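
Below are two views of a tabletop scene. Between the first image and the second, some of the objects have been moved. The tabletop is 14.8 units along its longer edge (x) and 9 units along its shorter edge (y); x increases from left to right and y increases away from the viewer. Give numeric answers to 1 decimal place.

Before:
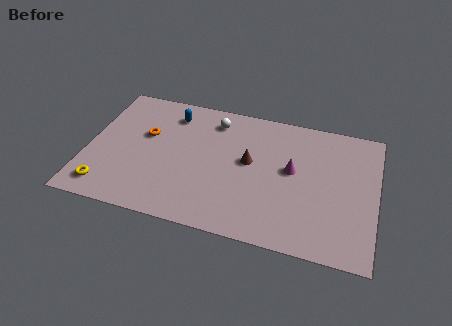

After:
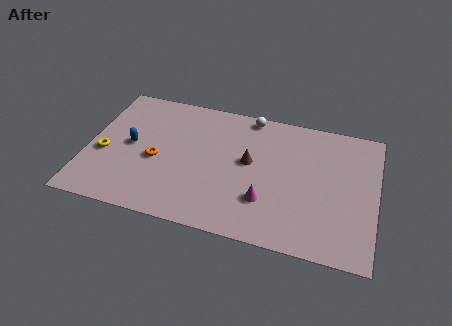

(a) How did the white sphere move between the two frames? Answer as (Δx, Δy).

(1.8, 0.8)

The white sphere was at about (6.3, 7.4) and moved to about (8.1, 8.2).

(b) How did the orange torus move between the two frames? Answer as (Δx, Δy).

(0.7, -1.6)

The orange torus started near (2.9, 5.5) and ended near (3.6, 3.9).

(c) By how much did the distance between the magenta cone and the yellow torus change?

-1.5

The distance was about 10.0 in the first image and 8.5 in the second, so they moved 1.5 units closer together.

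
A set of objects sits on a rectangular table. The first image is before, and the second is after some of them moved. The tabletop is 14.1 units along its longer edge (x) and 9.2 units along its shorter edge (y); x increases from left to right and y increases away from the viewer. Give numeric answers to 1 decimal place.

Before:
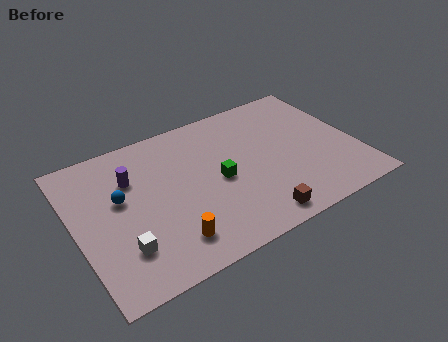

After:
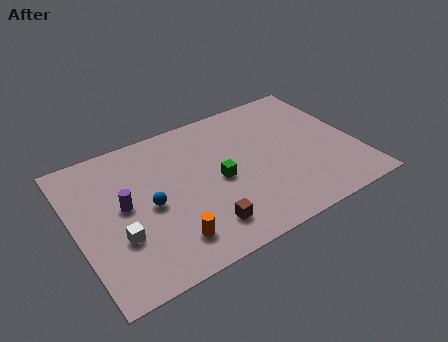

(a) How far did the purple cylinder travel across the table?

1.6

The purple cylinder was near (3.0, 6.4) before and (2.4, 4.9) after, so it travelled √(0.6² + 1.5²) ≈ 1.6 units.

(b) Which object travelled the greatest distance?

the brown cube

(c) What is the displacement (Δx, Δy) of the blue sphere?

(1.3, -1.1)

The blue sphere was at about (2.3, 5.4) and moved to about (3.6, 4.3).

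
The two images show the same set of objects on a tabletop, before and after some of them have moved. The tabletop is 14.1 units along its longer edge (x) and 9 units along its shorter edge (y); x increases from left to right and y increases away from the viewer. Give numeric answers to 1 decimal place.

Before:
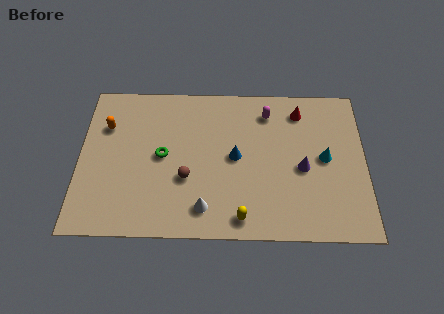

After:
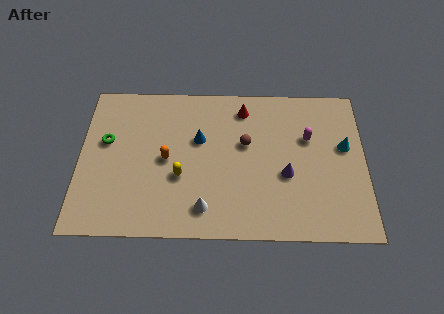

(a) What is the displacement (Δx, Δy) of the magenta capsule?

(2.0, -1.5)

The magenta capsule started near (9.3, 7.3) and ended near (11.3, 5.8).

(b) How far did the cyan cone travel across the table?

1.2

The cyan cone was near (12.1, 4.6) before and (13.1, 5.3) after, so it travelled √(1.0² + 0.7²) ≈ 1.2 units.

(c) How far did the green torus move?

2.9

From (4.1, 4.6) to (1.3, 5.4), the green torus covered √(2.8² + 0.8²) ≈ 2.9 units.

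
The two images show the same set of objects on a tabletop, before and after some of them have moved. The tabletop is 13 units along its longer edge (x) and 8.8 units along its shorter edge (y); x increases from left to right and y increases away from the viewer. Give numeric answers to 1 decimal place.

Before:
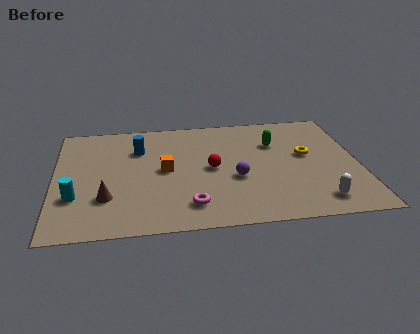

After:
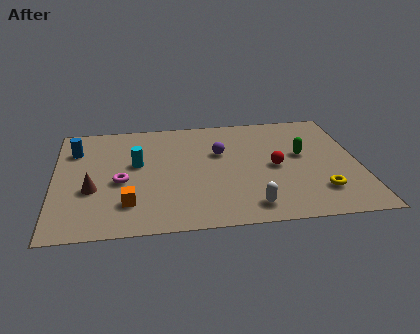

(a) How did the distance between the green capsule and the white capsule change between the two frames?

-0.6

The distance was about 5.0 in the first image and 4.4 in the second, so they moved 0.6 units closer together.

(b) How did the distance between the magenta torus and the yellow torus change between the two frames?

+2.5

Before: roughly 6.1 units apart; after: 8.6. That's 2.5 units further apart.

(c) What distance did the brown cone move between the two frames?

0.9

The brown cone moved from about (2.2, 2.6) to (1.6, 3.3), a distance of √(0.6² + 0.7²) ≈ 0.9.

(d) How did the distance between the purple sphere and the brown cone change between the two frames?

+0.4

The distance was about 5.6 in the first image and 6.0 in the second, so they moved 0.4 units further apart.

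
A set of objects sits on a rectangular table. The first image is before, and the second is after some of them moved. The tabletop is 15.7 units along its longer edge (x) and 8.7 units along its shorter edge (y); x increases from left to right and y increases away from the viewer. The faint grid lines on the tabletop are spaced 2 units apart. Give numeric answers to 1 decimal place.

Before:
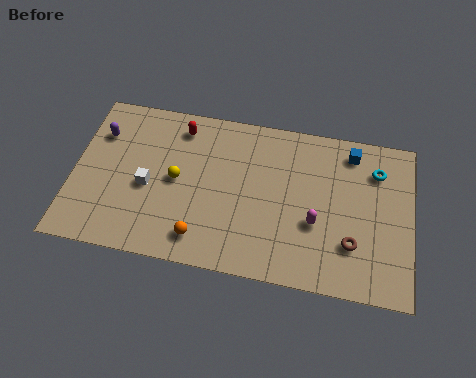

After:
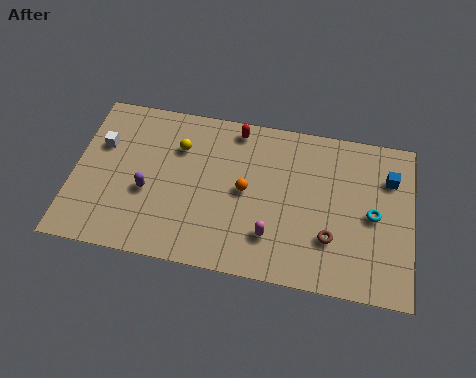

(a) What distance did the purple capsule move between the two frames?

3.7

The purple capsule moved from about (1.1, 6.3) to (3.5, 3.5), a distance of √(2.4² + 2.8²) ≈ 3.7.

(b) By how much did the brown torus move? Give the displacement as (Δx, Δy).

(-1.0, 0.1)

The brown torus started near (13.0, 2.5) and ended near (12.0, 2.6).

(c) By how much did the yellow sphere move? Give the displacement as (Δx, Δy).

(0.0, 1.8)

From the two frames, the yellow sphere sits at roughly (4.8, 4.4) before and (4.8, 6.2) after.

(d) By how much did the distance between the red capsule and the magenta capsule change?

-1.8

The distance was about 7.6 in the first image and 5.8 in the second, so they moved 1.8 units closer together.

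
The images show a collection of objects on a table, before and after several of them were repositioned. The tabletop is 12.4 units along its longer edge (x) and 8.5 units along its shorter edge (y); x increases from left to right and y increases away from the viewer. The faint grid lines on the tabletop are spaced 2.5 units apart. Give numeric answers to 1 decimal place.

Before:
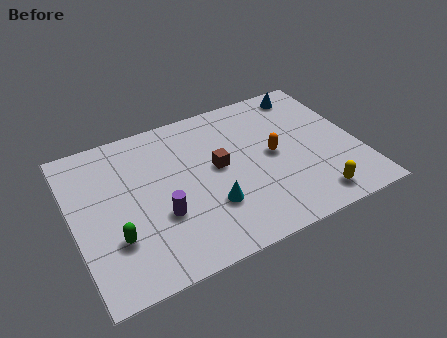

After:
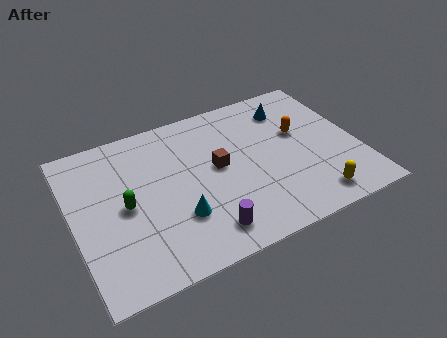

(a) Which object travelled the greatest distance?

the purple cylinder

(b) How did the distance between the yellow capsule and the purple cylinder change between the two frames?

-1.9

The distance was about 6.6 in the first image and 4.7 in the second, so they moved 1.9 units closer together.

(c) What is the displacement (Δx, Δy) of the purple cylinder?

(1.7, -1.6)

From the two frames, the purple cylinder sits at roughly (3.6, 3.0) before and (5.3, 1.4) after.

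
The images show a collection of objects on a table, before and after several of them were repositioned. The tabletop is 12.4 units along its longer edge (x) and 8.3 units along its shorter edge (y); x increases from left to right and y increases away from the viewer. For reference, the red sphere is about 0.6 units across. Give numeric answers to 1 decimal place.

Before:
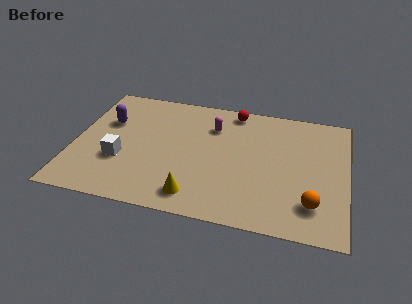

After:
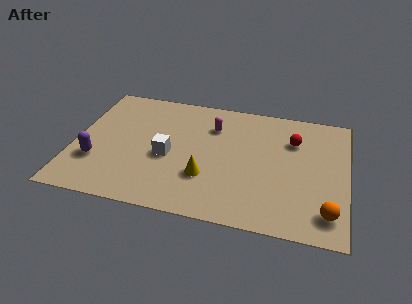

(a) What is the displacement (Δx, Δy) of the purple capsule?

(-0.3, -2.8)

The purple capsule started near (1.4, 5.4) and ended near (1.1, 2.6).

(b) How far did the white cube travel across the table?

2.2

The white cube moved from about (2.2, 2.9) to (4.3, 3.6), a distance of √(2.1² + 0.7²) ≈ 2.2.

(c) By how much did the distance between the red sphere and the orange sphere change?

-2.0

The distance was about 6.7 in the first image and 4.7 in the second, so they moved 2.0 units closer together.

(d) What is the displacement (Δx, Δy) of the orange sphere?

(0.7, -0.4)

From the two frames, the orange sphere sits at roughly (10.9, 1.9) before and (11.6, 1.5) after.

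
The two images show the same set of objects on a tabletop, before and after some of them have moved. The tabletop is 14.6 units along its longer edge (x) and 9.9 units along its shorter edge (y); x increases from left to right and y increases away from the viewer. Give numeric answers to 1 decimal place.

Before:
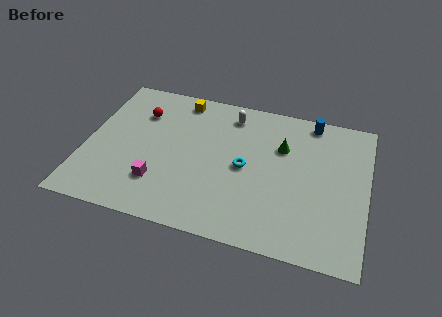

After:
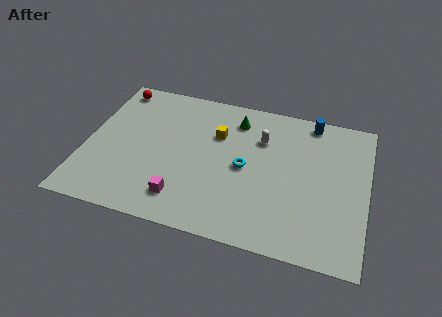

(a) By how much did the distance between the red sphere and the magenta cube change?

+3.2

Before: roughly 4.8 units apart; after: 8.0. That's 3.2 units further apart.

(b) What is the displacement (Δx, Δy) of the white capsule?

(1.7, -1.3)

The white capsule started near (7.3, 8.3) and ended near (9.0, 7.0).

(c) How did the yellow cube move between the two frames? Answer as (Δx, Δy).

(2.1, -2.0)

The yellow cube was at about (4.6, 8.7) and moved to about (6.7, 6.7).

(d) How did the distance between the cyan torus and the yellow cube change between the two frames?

-2.9

The distance was about 5.4 in the first image and 2.5 in the second, so they moved 2.9 units closer together.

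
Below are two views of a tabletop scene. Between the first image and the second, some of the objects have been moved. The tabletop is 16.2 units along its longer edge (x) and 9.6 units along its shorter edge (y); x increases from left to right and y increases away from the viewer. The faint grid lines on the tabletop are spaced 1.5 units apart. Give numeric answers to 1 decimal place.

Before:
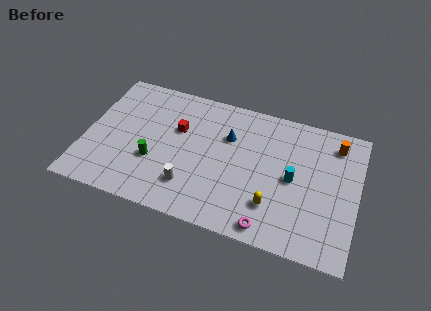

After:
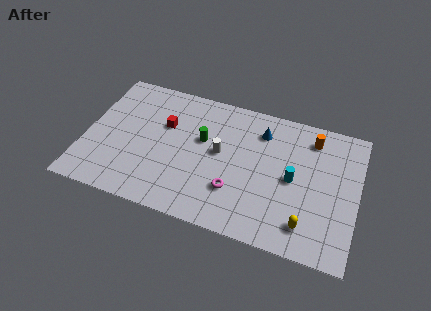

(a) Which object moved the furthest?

the green cylinder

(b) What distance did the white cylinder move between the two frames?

3.3

The white cylinder moved from about (6.5, 2.3) to (8.0, 5.2), a distance of √(1.5² + 2.9²) ≈ 3.3.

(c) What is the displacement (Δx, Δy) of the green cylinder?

(2.7, 2.4)

The green cylinder was at about (4.2, 3.4) and moved to about (6.9, 5.8).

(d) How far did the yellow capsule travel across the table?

2.1

The yellow capsule moved from about (11.4, 2.5) to (13.4, 1.8), a distance of √(2.0² + 0.7²) ≈ 2.1.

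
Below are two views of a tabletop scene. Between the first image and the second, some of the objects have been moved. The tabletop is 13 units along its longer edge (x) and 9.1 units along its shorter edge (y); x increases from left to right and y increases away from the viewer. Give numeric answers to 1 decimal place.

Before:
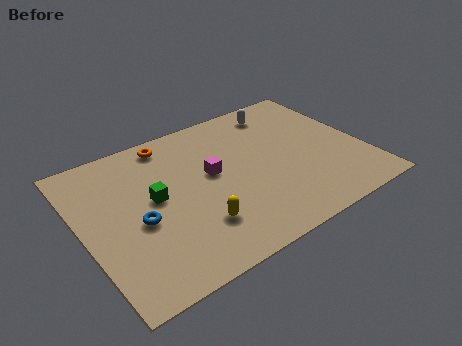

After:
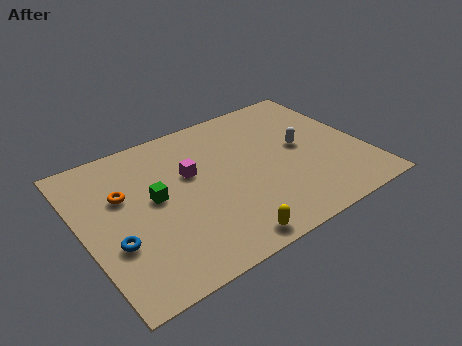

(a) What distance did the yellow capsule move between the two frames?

1.8

From (4.8, 2.4) to (5.8, 0.9), the yellow capsule covered √(1.0² + 1.5²) ≈ 1.8 units.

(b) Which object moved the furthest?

the orange torus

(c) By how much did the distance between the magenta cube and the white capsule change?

+0.6

The distance was about 4.6 in the first image and 5.2 in the second, so they moved 0.6 units further apart.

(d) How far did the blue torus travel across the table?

1.4

The blue torus moved from about (2.4, 3.9) to (1.2, 3.2), a distance of √(1.2² + 0.7²) ≈ 1.4.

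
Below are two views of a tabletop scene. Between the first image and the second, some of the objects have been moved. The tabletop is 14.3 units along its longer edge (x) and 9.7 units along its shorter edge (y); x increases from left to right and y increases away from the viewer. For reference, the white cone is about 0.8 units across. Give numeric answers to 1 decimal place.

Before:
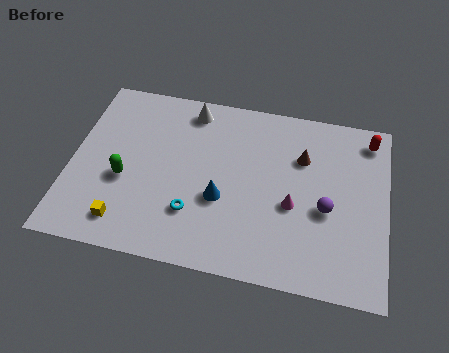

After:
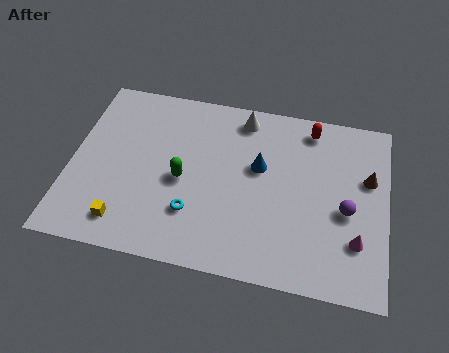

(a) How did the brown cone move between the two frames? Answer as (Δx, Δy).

(3.0, -0.6)

The brown cone started near (10.4, 6.7) and ended near (13.4, 6.1).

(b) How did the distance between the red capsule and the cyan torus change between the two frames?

-1.9

They were about 9.5 units apart before and 7.6 after — 1.9 units closer together.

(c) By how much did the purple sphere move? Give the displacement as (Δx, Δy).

(0.9, 0.1)

The purple sphere started near (11.6, 4.1) and ended near (12.5, 4.2).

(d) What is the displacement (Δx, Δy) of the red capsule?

(-2.7, 0.1)

The red capsule started near (13.4, 8.3) and ended near (10.7, 8.4).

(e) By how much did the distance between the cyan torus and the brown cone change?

+2.2

The distance was about 6.2 in the first image and 8.4 in the second, so they moved 2.2 units further apart.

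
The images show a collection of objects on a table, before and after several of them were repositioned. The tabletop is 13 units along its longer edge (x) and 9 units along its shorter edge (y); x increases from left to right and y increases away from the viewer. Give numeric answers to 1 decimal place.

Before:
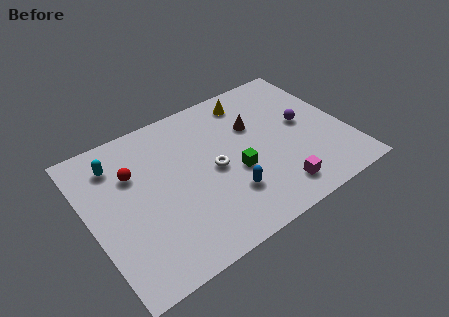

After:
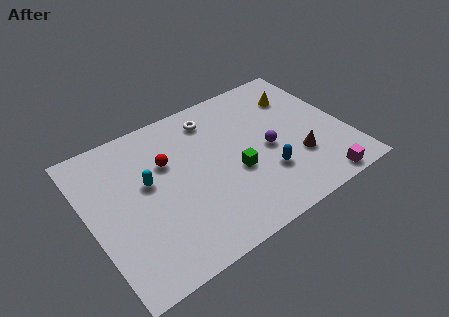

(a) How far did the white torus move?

3.1

The white torus moved from about (6.2, 4.3) to (6.7, 7.4), a distance of √(0.5² + 3.1²) ≈ 3.1.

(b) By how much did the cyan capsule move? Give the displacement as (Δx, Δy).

(1.3, -1.9)

The cyan capsule started near (1.7, 7.1) and ended near (3.0, 5.2).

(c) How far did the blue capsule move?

2.0

From (6.6, 2.5) to (8.6, 2.7), the blue capsule covered √(2.0² + 0.2²) ≈ 2.0 units.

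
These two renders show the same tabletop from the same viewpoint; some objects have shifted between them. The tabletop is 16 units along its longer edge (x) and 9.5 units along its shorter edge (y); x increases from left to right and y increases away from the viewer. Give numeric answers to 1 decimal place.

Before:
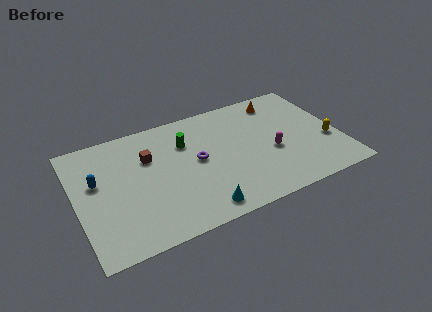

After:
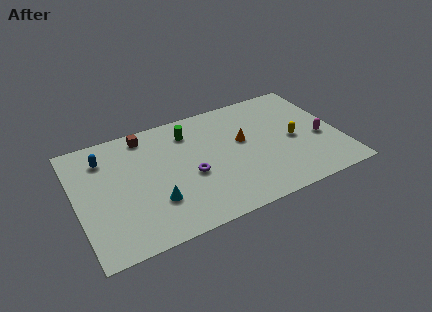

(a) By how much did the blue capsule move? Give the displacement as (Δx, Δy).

(0.6, 1.7)

From the two frames, the blue capsule sits at roughly (1.3, 5.7) before and (1.9, 7.4) after.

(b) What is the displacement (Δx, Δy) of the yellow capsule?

(-2.0, 0.9)

The yellow capsule was at about (15.2, 3.5) and moved to about (13.2, 4.4).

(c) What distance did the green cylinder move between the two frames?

0.9

The green cylinder was near (6.8, 6.7) before and (7.1, 7.5) after, so it travelled √(0.3² + 0.8²) ≈ 0.9 units.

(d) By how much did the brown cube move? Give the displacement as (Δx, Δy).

(0.0, 1.9)

The brown cube was at about (4.5, 6.4) and moved to about (4.5, 8.3).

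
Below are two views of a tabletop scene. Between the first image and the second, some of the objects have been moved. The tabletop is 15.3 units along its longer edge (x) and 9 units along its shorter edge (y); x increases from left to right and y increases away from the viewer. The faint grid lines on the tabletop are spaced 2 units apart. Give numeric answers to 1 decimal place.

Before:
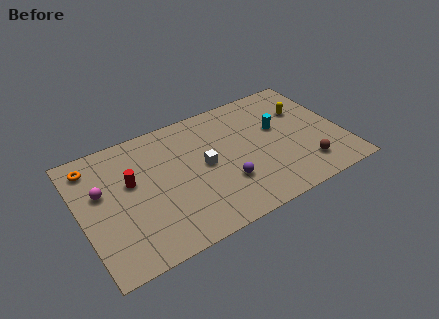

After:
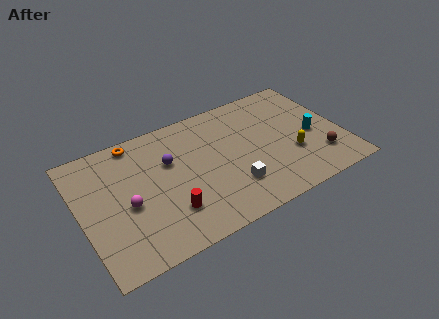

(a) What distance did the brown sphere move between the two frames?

0.9

The brown sphere was near (12.8, 1.9) before and (13.7, 2.2) after, so it travelled √(0.9² + 0.3²) ≈ 0.9 units.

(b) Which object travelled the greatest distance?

the purple sphere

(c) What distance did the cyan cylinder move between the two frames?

2.4

The cyan cylinder was near (11.7, 5.4) before and (13.6, 4.0) after, so it travelled √(1.9² + 1.4²) ≈ 2.4 units.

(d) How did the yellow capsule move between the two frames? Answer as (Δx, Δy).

(-1.2, -3.0)

From the two frames, the yellow capsule sits at roughly (13.4, 6.1) before and (12.2, 3.1) after.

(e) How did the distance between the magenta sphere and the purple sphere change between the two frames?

-4.1

The distance was about 7.4 in the first image and 3.3 in the second, so they moved 4.1 units closer together.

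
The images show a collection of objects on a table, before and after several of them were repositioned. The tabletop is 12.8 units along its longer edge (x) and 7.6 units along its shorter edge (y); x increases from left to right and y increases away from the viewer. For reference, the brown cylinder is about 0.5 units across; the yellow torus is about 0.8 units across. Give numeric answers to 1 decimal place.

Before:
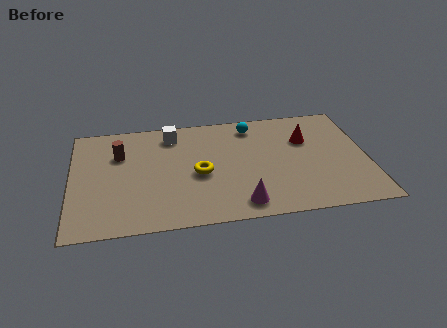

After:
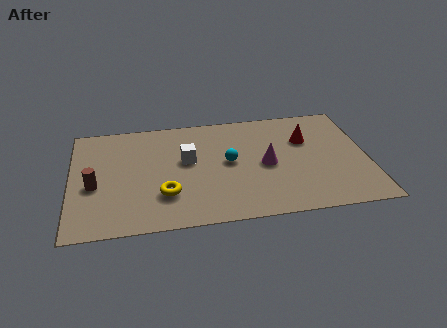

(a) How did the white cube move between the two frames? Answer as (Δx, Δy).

(0.6, -1.9)

The white cube started near (4.4, 6.3) and ended near (5.0, 4.4).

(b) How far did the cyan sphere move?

2.6

The cyan sphere was near (7.9, 6.4) before and (6.8, 4.0) after, so it travelled √(1.1² + 2.4²) ≈ 2.6 units.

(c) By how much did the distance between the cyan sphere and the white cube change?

-1.7

Before: roughly 3.5 units apart; after: 1.8. That's 1.7 units closer together.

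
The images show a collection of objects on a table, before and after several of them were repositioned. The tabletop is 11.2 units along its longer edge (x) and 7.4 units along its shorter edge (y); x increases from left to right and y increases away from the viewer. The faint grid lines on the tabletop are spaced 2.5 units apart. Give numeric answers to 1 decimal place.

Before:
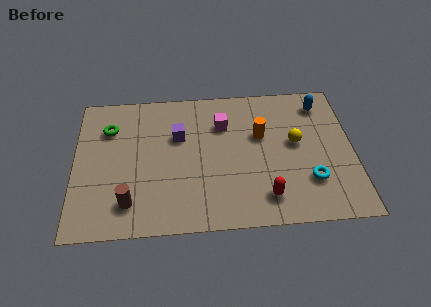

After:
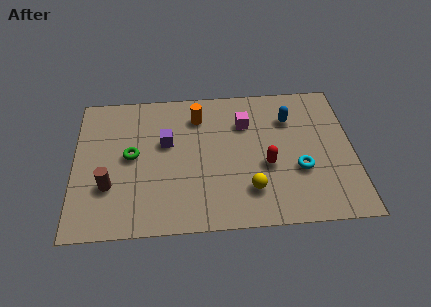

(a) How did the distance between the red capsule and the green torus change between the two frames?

-1.9

Before: roughly 7.4 units apart; after: 5.5. That's 1.9 units closer together.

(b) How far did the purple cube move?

0.6

The purple cube moved from about (4.2, 4.8) to (3.7, 4.5), a distance of √(0.5² + 0.3²) ≈ 0.6.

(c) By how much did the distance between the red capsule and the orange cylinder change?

+0.7

Before: roughly 3.2 units apart; after: 3.9. That's 0.7 units further apart.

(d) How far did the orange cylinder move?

2.8

The orange cylinder moved from about (7.5, 4.6) to (5.0, 5.8), a distance of √(2.5² + 1.2²) ≈ 2.8.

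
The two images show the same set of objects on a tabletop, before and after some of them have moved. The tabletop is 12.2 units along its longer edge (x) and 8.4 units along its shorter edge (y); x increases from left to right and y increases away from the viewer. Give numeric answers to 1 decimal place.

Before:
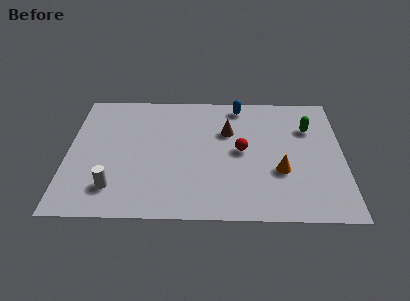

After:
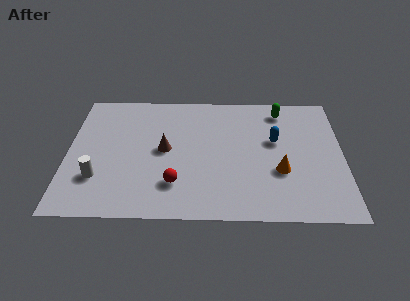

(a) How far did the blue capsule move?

2.9

The blue capsule was near (7.6, 7.4) before and (9.2, 5.0) after, so it travelled √(1.6² + 2.4²) ≈ 2.9 units.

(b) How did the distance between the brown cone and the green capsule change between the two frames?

+2.3

The distance was about 3.6 in the first image and 5.9 in the second, so they moved 2.3 units further apart.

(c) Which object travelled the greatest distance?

the red sphere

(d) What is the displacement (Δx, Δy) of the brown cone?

(-2.8, -1.3)

The brown cone started near (7.1, 5.6) and ended near (4.3, 4.3).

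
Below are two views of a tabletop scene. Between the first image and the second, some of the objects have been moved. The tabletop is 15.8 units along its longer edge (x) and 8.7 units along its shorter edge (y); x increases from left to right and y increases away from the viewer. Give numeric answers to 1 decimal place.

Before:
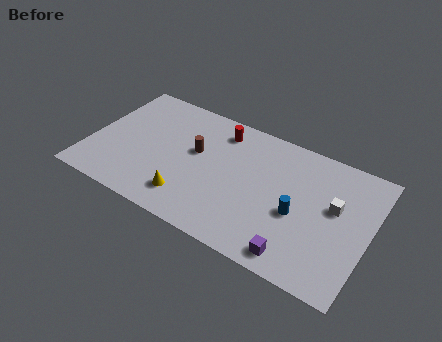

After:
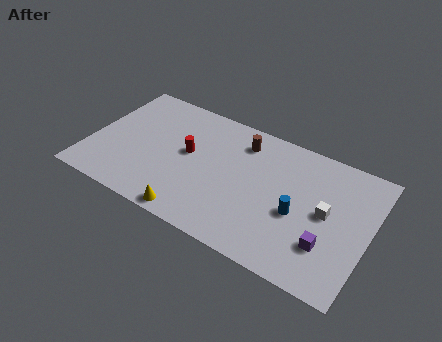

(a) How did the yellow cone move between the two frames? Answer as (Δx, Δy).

(0.4, -1.0)

From the two frames, the yellow cone sits at roughly (6.0, 1.8) before and (6.4, 0.8) after.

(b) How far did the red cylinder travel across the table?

2.8

From (7.0, 7.2) to (5.5, 4.8), the red cylinder covered √(1.5² + 2.4²) ≈ 2.8 units.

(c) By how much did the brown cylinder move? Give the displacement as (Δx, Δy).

(2.4, 1.9)

From the two frames, the brown cylinder sits at roughly (5.9, 5.1) before and (8.3, 7.0) after.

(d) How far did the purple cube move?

2.1

The purple cube was near (12.2, 1.1) before and (13.7, 2.5) after, so it travelled √(1.5² + 1.4²) ≈ 2.1 units.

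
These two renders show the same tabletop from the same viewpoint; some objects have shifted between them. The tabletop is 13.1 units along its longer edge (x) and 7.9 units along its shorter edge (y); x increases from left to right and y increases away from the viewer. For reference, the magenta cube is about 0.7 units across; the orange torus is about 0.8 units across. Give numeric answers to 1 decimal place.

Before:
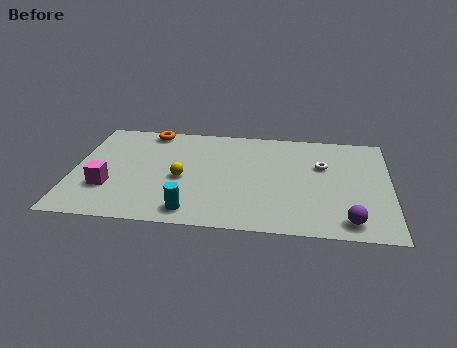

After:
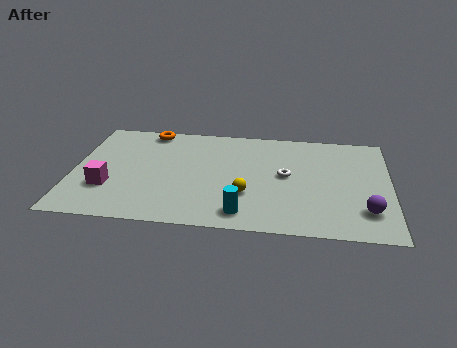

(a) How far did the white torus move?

1.7

From (10.3, 5.1) to (8.8, 4.2), the white torus covered √(1.5² + 0.9²) ≈ 1.7 units.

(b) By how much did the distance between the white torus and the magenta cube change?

-1.7

They were about 9.2 units apart before and 7.5 after — 1.7 units closer together.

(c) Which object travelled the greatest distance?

the yellow sphere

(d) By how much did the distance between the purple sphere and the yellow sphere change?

-2.4

Before: roughly 7.3 units apart; after: 4.9. That's 2.4 units closer together.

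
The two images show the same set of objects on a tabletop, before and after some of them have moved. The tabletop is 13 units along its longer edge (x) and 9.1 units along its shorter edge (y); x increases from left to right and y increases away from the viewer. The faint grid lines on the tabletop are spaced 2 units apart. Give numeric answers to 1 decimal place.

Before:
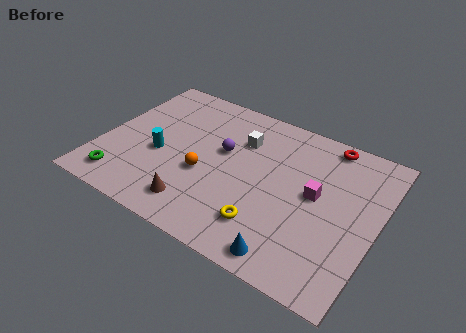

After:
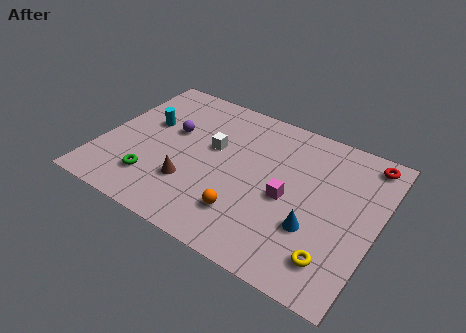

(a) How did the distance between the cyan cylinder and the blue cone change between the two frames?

+1.5

They were about 7.3 units apart before and 8.8 after — 1.5 units further apart.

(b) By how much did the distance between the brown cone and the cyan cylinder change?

+0.7

Before: roughly 3.1 units apart; after: 3.8. That's 0.7 units further apart.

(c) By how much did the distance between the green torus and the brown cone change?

-1.8

They were about 3.6 units apart before and 1.8 after — 1.8 units closer together.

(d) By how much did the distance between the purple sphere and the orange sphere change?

+3.4

They were about 1.9 units apart before and 5.3 after — 3.4 units further apart.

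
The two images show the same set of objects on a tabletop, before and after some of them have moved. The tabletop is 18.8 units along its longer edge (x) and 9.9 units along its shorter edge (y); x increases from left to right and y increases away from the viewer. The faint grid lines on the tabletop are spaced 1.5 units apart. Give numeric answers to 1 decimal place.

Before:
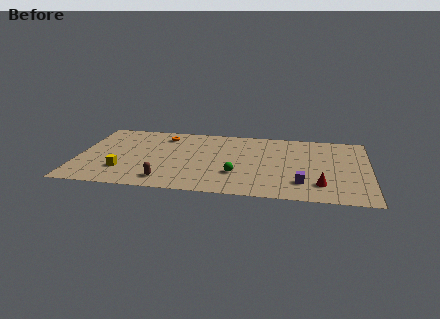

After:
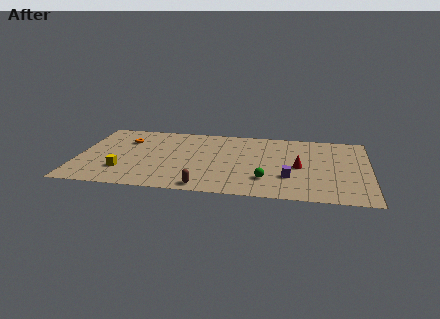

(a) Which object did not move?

the yellow cube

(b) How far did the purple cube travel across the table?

1.1

From (14.5, 2.4) to (13.7, 3.1), the purple cube covered √(0.8² + 0.7²) ≈ 1.1 units.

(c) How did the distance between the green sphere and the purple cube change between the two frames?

-2.7

They were about 4.3 units apart before and 1.6 after — 2.7 units closer together.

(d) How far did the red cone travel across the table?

2.8

From (15.7, 2.3) to (14.3, 4.7), the red cone covered √(1.4² + 2.4²) ≈ 2.8 units.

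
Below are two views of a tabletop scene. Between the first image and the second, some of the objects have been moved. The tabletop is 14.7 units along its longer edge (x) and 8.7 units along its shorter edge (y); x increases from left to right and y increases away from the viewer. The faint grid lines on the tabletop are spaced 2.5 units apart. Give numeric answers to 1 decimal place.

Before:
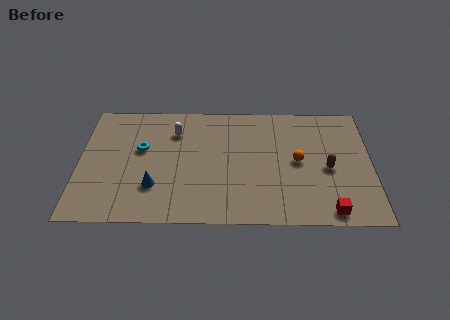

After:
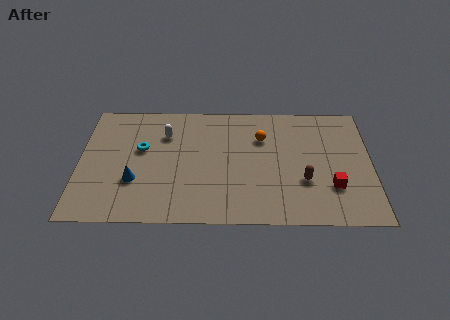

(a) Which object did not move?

the cyan torus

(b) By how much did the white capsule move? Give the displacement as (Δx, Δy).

(-0.5, -0.2)

The white capsule started near (4.8, 6.5) and ended near (4.3, 6.3).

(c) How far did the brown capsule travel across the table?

1.5

From (12.5, 3.9) to (11.3, 3.0), the brown capsule covered √(1.2² + 0.9²) ≈ 1.5 units.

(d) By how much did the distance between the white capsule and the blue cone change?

-0.4

The distance was about 4.1 in the first image and 3.7 in the second, so they moved 0.4 units closer together.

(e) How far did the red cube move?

1.7

The red cube moved from about (12.5, 0.9) to (12.7, 2.6), a distance of √(0.2² + 1.7²) ≈ 1.7.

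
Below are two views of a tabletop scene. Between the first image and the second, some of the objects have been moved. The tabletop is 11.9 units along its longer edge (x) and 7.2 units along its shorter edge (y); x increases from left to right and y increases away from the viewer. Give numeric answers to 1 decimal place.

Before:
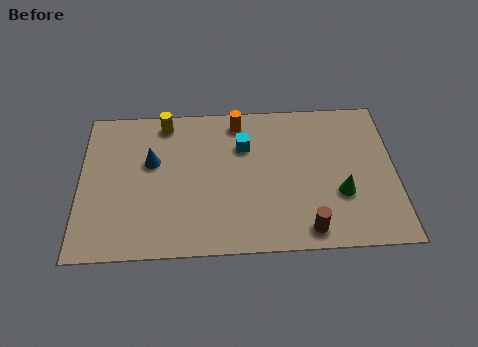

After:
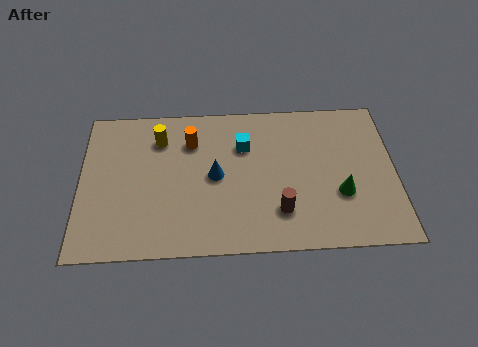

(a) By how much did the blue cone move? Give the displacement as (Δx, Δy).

(2.4, -0.8)

From the two frames, the blue cone sits at roughly (2.7, 4.4) before and (5.1, 3.6) after.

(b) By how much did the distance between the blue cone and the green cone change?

-2.5

Before: roughly 7.3 units apart; after: 4.8. That's 2.5 units closer together.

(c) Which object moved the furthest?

the blue cone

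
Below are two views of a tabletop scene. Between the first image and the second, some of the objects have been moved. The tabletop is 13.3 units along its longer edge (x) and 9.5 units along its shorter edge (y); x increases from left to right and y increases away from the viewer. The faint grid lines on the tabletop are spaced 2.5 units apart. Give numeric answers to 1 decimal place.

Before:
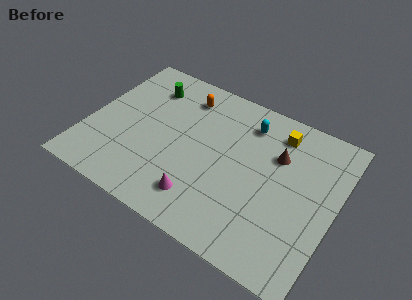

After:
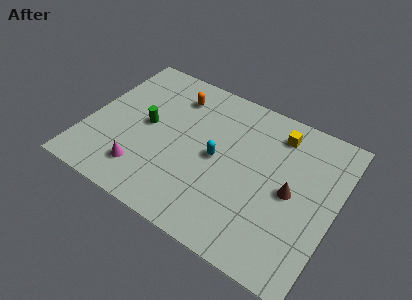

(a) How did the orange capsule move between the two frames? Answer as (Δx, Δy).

(-0.5, -0.2)

The orange capsule started near (4.7, 7.7) and ended near (4.2, 7.5).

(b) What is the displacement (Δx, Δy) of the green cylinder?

(0.4, -2.5)

The green cylinder started near (2.7, 7.4) and ended near (3.1, 4.9).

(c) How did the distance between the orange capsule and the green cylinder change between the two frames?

+0.8

Before: roughly 2.0 units apart; after: 2.8. That's 0.8 units further apart.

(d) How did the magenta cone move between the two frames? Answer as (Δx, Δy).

(-3.2, 0.1)

The magenta cone was at about (6.6, 1.9) and moved to about (3.4, 2.0).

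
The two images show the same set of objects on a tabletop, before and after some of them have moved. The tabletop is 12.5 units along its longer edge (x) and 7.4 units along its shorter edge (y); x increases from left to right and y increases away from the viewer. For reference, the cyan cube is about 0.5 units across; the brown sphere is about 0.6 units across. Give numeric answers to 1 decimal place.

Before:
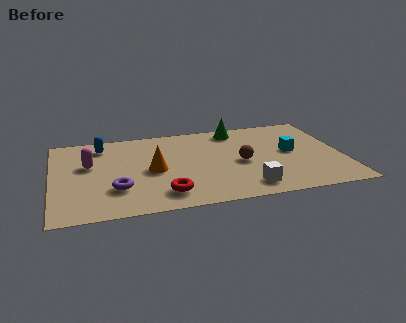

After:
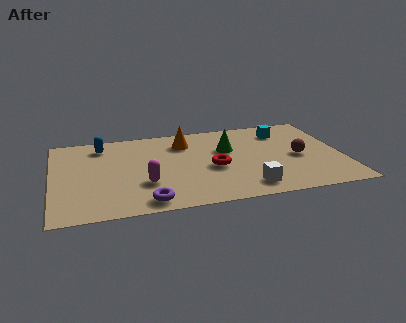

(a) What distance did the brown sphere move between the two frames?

2.5

The brown sphere was near (8.1, 3.4) before and (10.6, 3.4) after, so it travelled √(2.5² + 0.0²) ≈ 2.5 units.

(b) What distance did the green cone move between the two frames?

1.8

From (8.1, 6.4) to (7.6, 4.7), the green cone covered √(0.5² + 1.7²) ≈ 1.8 units.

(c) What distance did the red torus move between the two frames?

2.8

From (4.7, 1.4) to (6.9, 3.2), the red torus covered √(2.2² + 1.8²) ≈ 2.8 units.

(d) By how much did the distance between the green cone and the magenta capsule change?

-2.4

The distance was about 6.8 in the first image and 4.4 in the second, so they moved 2.4 units closer together.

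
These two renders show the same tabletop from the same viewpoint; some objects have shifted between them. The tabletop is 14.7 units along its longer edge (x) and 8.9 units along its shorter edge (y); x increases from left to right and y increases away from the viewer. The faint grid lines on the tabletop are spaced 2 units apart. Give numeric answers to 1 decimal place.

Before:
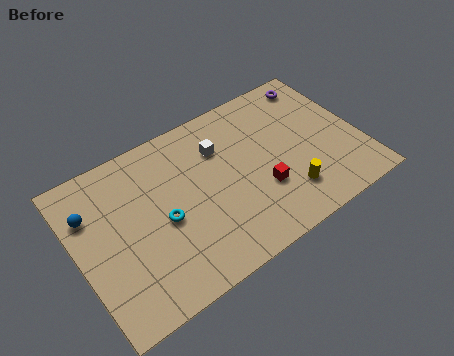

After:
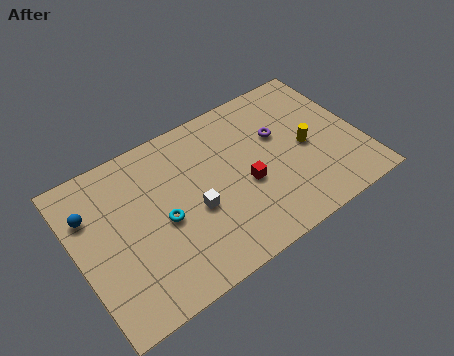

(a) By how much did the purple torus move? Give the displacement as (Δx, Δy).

(-2.5, -2.1)

From the two frames, the purple torus sits at roughly (13.2, 7.7) before and (10.7, 5.6) after.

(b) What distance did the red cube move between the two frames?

1.0

The red cube was near (9.3, 3.0) before and (8.6, 3.7) after, so it travelled √(0.7² + 0.7²) ≈ 1.0 units.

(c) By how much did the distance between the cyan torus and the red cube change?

-0.8

Before: roughly 5.1 units apart; after: 4.3. That's 0.8 units closer together.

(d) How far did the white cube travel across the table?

3.2

The white cube was near (7.7, 6.4) before and (5.9, 3.7) after, so it travelled √(1.8² + 2.7²) ≈ 3.2 units.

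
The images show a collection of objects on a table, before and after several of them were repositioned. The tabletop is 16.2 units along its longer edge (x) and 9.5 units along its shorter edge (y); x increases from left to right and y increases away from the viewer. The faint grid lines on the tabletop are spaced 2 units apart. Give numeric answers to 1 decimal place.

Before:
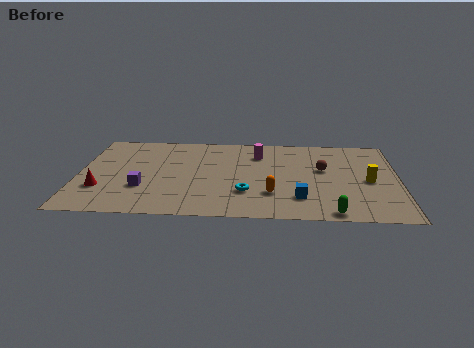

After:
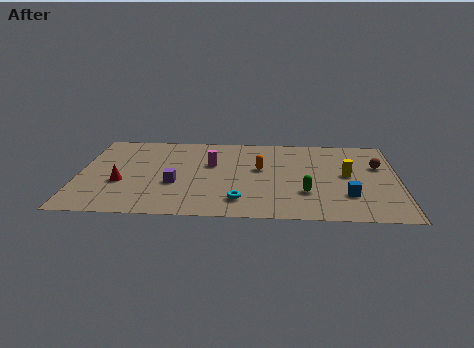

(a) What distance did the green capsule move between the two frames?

2.5

From (12.8, 0.8) to (11.5, 2.9), the green capsule covered √(1.3² + 2.1²) ≈ 2.5 units.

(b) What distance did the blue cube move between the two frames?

2.4

From (11.2, 2.3) to (13.6, 2.7), the blue cube covered √(2.4² + 0.4²) ≈ 2.4 units.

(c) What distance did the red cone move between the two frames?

1.2

From (1.2, 2.9) to (2.2, 3.6), the red cone covered √(1.0² + 0.7²) ≈ 1.2 units.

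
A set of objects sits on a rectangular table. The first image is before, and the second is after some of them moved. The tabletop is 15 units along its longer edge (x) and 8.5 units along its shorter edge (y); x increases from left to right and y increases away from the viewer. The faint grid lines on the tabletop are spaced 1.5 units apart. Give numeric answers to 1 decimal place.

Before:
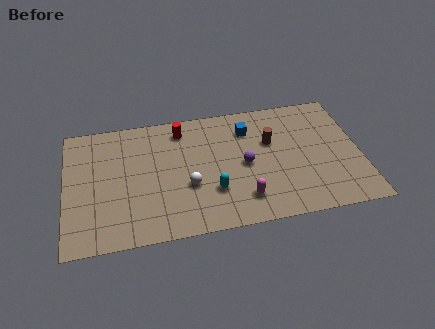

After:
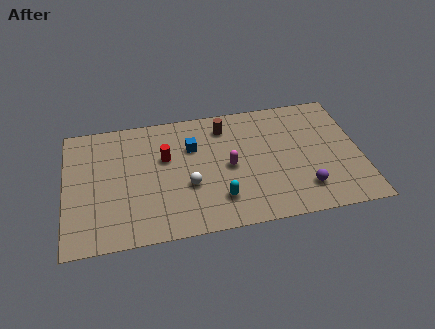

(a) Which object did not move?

the white sphere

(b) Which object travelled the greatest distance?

the purple sphere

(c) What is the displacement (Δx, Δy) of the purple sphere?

(2.9, -2.2)

The purple sphere was at about (9.1, 4.1) and moved to about (12.0, 1.9).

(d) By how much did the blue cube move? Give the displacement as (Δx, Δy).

(-2.9, -0.7)

The blue cube started near (9.4, 6.5) and ended near (6.5, 5.8).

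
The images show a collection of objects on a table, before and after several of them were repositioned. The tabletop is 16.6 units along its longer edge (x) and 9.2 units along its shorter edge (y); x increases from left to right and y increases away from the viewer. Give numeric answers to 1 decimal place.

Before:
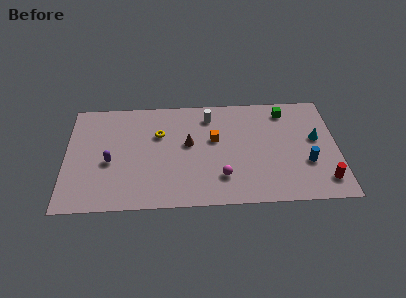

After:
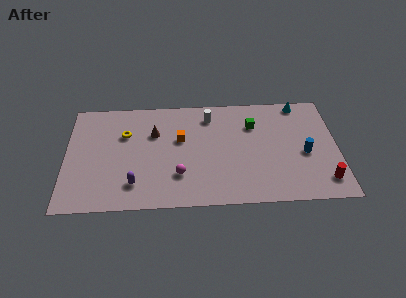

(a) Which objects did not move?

the red cylinder and the white cylinder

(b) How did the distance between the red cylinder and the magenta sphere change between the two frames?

+2.6

They were about 6.2 units apart before and 8.8 after — 2.6 units further apart.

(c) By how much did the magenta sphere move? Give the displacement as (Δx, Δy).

(-2.6, 0.3)

From the two frames, the magenta sphere sits at roughly (9.5, 2.3) before and (6.9, 2.6) after.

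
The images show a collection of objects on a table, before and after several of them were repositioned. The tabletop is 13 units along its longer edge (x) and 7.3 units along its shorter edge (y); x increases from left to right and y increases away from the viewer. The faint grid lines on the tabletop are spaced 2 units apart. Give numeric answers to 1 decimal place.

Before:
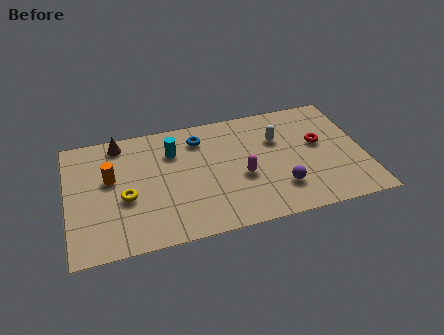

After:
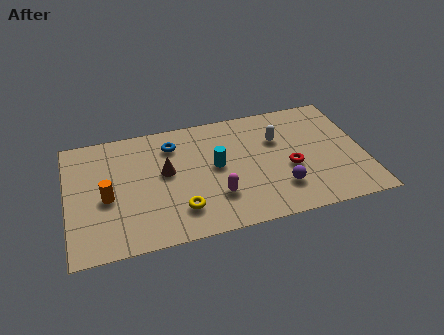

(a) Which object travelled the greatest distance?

the brown cone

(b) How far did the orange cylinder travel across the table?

1.1

From (1.9, 4.3) to (1.7, 3.2), the orange cylinder covered √(0.2² + 1.1²) ≈ 1.1 units.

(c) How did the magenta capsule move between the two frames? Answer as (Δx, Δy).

(-1.2, -0.9)

The magenta capsule was at about (7.6, 3.0) and moved to about (6.4, 2.1).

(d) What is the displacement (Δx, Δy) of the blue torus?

(-1.2, -0.1)

The blue torus started near (5.9, 5.8) and ended near (4.7, 5.7).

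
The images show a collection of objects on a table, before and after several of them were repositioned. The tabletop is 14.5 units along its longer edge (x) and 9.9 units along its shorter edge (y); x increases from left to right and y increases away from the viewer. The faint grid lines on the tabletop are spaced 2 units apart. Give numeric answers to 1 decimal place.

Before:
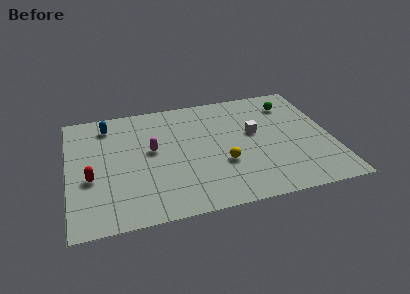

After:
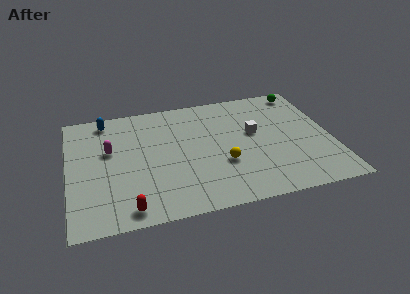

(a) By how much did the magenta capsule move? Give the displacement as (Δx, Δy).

(-2.3, 0.5)

From the two frames, the magenta capsule sits at roughly (4.6, 5.5) before and (2.3, 6.0) after.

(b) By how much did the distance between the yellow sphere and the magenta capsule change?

+2.3

They were about 4.3 units apart before and 6.6 after — 2.3 units further apart.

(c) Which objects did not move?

the yellow sphere and the white cube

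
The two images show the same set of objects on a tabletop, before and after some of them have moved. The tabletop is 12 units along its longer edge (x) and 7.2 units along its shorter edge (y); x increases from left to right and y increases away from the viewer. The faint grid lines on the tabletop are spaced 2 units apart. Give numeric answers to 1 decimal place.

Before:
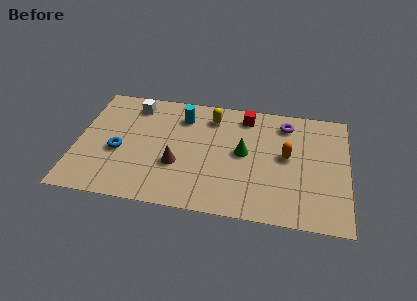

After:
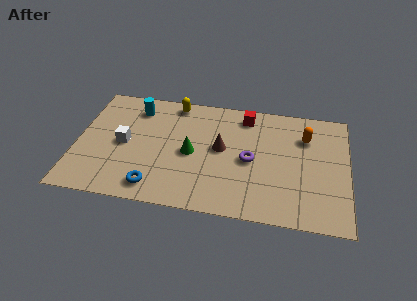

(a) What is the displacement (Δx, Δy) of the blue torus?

(1.7, -1.9)

From the two frames, the blue torus sits at roughly (1.9, 3.0) before and (3.6, 1.1) after.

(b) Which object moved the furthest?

the purple torus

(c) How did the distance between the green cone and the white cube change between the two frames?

-2.5

The distance was about 5.5 in the first image and 3.0 in the second, so they moved 2.5 units closer together.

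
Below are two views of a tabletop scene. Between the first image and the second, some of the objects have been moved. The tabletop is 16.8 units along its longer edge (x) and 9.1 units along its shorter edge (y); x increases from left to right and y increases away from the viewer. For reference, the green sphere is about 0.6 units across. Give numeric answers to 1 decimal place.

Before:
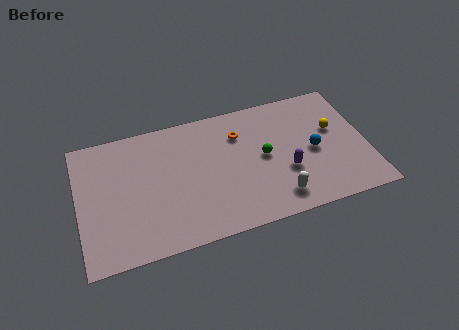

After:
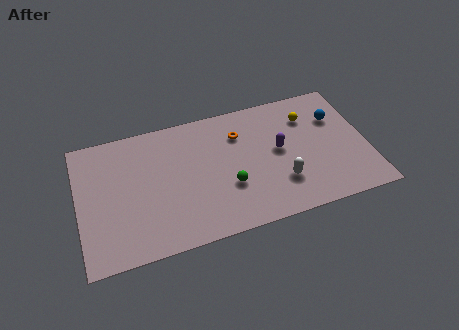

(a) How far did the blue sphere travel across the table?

2.5

The blue sphere moved from about (13.7, 4.3) to (15.2, 6.3), a distance of √(1.5² + 2.0²) ≈ 2.5.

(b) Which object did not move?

the orange torus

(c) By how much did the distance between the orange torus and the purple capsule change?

-1.4

They were about 4.2 units apart before and 2.8 after — 1.4 units closer together.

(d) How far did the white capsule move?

1.0

From (11.3, 1.6) to (11.6, 2.6), the white capsule covered √(0.3² + 1.0²) ≈ 1.0 units.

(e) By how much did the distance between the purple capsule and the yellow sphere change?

-1.0

Before: roughly 3.7 units apart; after: 2.7. That's 1.0 units closer together.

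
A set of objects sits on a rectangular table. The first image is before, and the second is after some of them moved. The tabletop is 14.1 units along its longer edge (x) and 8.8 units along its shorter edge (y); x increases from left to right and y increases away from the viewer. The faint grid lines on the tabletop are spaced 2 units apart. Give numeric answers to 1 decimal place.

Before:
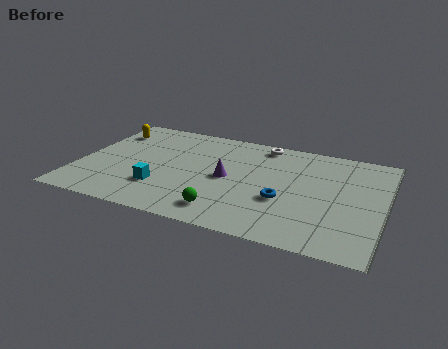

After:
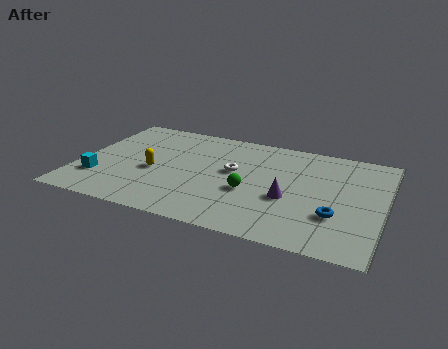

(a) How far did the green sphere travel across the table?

2.2

The green sphere moved from about (7.1, 1.5) to (8.0, 3.5), a distance of √(0.9² + 2.0²) ≈ 2.2.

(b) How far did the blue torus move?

2.5

From (9.6, 3.3) to (12.0, 2.8), the blue torus covered √(2.4² + 0.5²) ≈ 2.5 units.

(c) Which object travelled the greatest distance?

the yellow capsule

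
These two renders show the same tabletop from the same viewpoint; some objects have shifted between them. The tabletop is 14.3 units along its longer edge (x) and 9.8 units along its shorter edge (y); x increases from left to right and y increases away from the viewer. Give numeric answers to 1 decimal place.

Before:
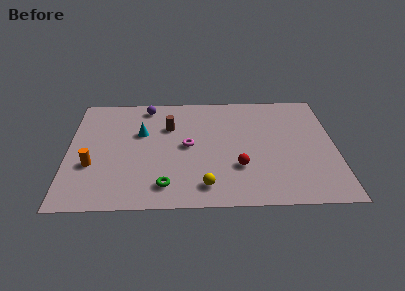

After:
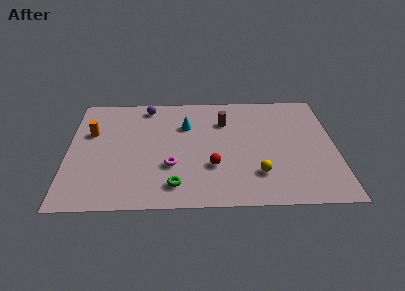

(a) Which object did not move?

the purple sphere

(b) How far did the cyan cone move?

2.5

The cyan cone was near (3.9, 6.2) before and (6.3, 6.8) after, so it travelled √(2.4² + 0.6²) ≈ 2.5 units.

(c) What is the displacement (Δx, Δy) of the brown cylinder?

(3.0, 0.4)

The brown cylinder was at about (5.4, 6.7) and moved to about (8.4, 7.1).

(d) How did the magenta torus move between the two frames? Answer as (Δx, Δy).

(-0.9, -1.7)

From the two frames, the magenta torus sits at roughly (6.4, 5.0) before and (5.5, 3.3) after.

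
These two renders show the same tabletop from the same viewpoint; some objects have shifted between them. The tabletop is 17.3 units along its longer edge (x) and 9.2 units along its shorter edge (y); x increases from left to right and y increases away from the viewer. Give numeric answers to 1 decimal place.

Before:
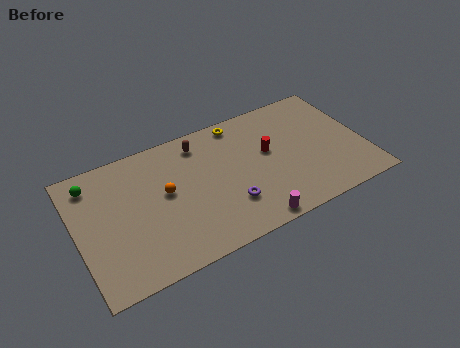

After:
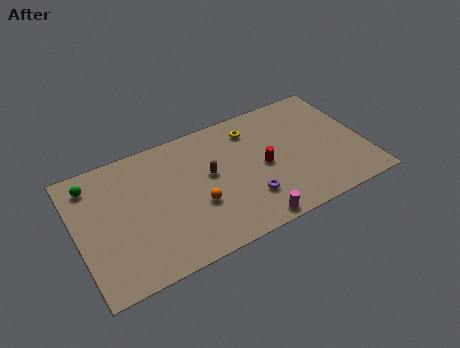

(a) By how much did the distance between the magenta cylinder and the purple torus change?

-0.4

The distance was about 2.1 in the first image and 1.7 in the second, so they moved 0.4 units closer together.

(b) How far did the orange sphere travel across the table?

2.4

The orange sphere was near (5.3, 5.1) before and (7.0, 3.4) after, so it travelled √(1.7² + 1.7²) ≈ 2.4 units.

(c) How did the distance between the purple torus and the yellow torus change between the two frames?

-0.8

Before: roughly 5.8 units apart; after: 5.0. That's 0.8 units closer together.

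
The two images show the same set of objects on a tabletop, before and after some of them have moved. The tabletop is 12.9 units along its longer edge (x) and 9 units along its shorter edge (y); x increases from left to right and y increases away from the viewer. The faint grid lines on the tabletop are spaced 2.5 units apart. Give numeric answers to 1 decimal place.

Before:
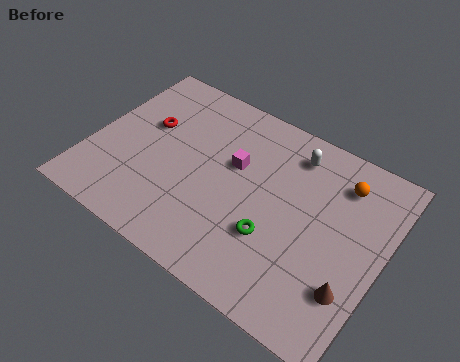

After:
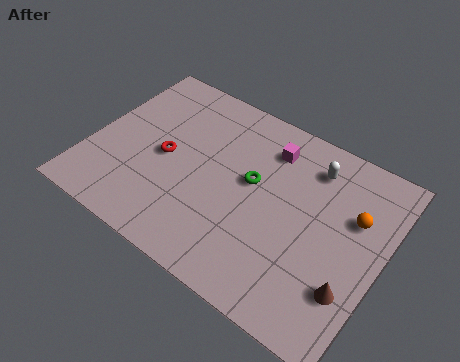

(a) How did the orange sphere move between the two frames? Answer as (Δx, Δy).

(0.8, -1.3)

The orange sphere started near (10.7, 7.1) and ended near (11.5, 5.8).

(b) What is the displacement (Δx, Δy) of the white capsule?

(0.9, -0.2)

The white capsule was at about (8.5, 7.4) and moved to about (9.4, 7.2).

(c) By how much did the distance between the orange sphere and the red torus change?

-0.3

The distance was about 8.6 in the first image and 8.3 in the second, so they moved 0.3 units closer together.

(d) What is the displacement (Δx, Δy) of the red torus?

(1.1, -1.2)

The red torus started near (2.2, 5.5) and ended near (3.3, 4.3).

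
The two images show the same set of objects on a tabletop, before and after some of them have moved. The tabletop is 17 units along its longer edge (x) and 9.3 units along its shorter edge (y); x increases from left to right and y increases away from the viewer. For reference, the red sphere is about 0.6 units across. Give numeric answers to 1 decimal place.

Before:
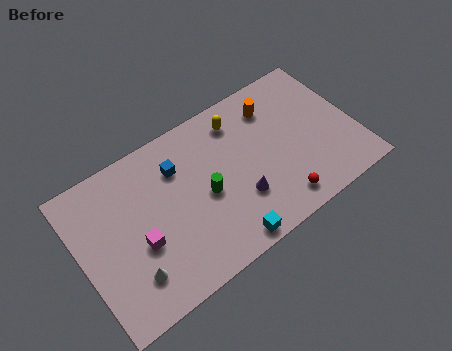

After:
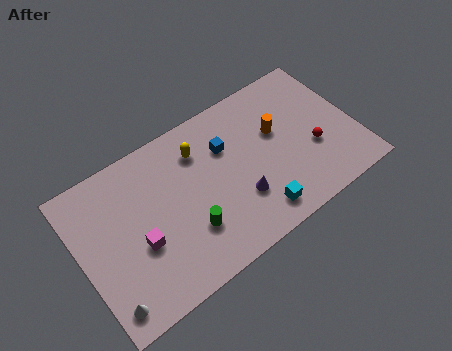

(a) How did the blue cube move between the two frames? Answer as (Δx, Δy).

(3.0, -0.4)

The blue cube started near (6.3, 6.8) and ended near (9.3, 6.4).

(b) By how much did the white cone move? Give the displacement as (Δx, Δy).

(-1.6, -0.8)

The white cone was at about (2.6, 2.2) and moved to about (1.0, 1.4).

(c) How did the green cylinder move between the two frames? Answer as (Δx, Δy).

(-1.3, -1.5)

The green cylinder started near (7.6, 4.3) and ended near (6.3, 2.8).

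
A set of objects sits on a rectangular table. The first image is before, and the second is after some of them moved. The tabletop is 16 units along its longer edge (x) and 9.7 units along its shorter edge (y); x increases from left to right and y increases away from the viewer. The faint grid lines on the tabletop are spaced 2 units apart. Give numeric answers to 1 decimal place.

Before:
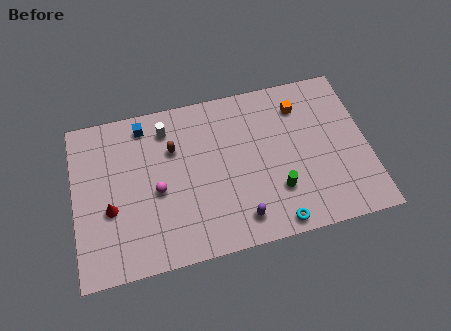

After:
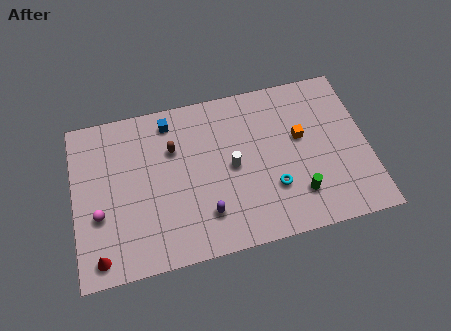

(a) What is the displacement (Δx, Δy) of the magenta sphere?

(-3.2, -0.7)

The magenta sphere started near (4.5, 4.3) and ended near (1.3, 3.6).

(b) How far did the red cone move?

2.7

The red cone was near (1.9, 3.8) before and (1.2, 1.2) after, so it travelled √(0.7² + 2.6²) ≈ 2.7 units.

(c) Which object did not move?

the brown capsule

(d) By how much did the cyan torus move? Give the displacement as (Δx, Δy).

(0.0, 2.1)

The cyan torus was at about (10.7, 0.9) and moved to about (10.7, 3.0).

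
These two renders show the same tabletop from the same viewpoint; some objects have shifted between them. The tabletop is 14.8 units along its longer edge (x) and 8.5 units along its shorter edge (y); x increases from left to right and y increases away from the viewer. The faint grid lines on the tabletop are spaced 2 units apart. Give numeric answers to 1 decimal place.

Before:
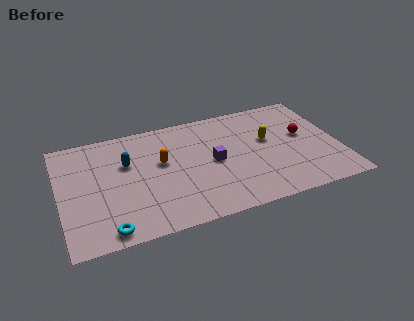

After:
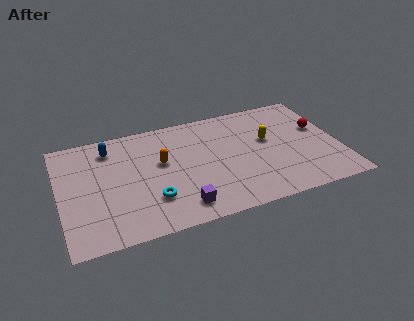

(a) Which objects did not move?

the orange capsule and the yellow capsule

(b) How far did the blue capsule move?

1.6

The blue capsule was near (3.6, 5.5) before and (2.8, 6.9) after, so it travelled √(0.8² + 1.4²) ≈ 1.6 units.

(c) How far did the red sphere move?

0.9

The red sphere was near (13.0, 4.8) before and (13.9, 5.1) after, so it travelled √(0.9² + 0.3²) ≈ 0.9 units.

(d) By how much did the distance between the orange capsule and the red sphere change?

+0.9

They were about 7.6 units apart before and 8.5 after — 0.9 units further apart.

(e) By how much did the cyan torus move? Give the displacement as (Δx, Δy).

(2.4, 1.5)

The cyan torus started near (2.3, 0.9) and ended near (4.7, 2.4).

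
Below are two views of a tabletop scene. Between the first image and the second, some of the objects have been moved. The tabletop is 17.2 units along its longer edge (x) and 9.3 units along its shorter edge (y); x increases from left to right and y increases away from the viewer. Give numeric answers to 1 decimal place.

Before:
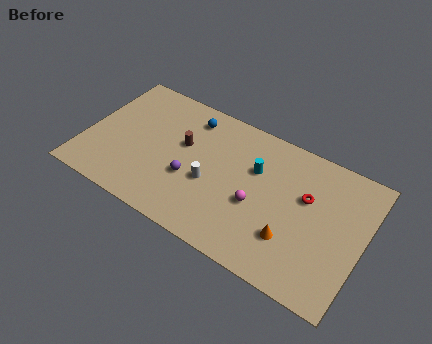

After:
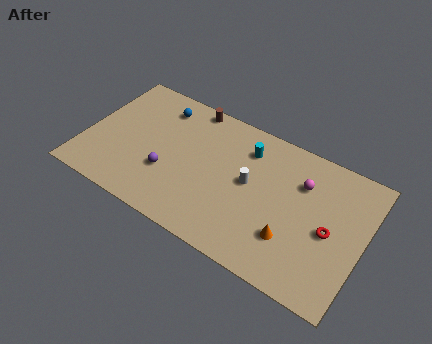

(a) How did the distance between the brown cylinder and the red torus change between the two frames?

+2.5

They were about 7.7 units apart before and 10.2 after — 2.5 units further apart.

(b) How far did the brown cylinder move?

2.9

The brown cylinder moved from about (5.9, 5.6) to (5.9, 8.5), a distance of √(0.0² + 2.9²) ≈ 2.9.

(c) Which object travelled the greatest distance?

the magenta sphere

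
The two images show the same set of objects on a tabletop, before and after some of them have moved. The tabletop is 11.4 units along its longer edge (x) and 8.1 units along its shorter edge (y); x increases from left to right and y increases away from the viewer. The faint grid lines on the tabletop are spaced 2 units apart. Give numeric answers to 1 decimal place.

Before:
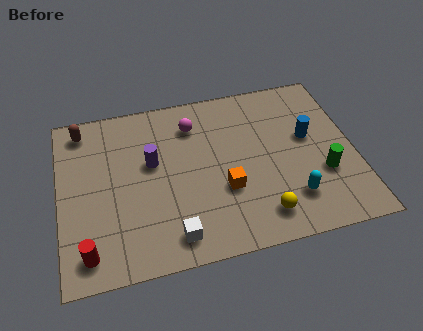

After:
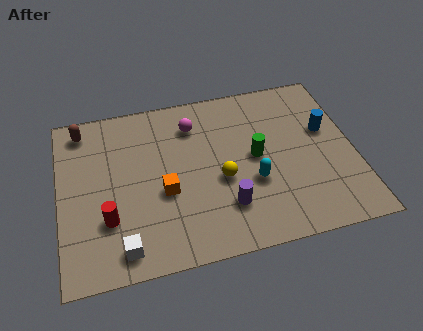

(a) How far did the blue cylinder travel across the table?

0.7

The blue cylinder moved from about (9.7, 4.7) to (10.4, 4.9), a distance of √(0.7² + 0.2²) ≈ 0.7.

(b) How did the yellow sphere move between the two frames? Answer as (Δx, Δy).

(-1.4, 2.0)

The yellow sphere started near (7.6, 1.4) and ended near (6.2, 3.4).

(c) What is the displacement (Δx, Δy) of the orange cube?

(-2.3, 0.4)

From the two frames, the orange cube sits at roughly (6.3, 2.9) before and (4.0, 3.3) after.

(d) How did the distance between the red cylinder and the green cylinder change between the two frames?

-3.2

Before: roughly 9.2 units apart; after: 6.0. That's 3.2 units closer together.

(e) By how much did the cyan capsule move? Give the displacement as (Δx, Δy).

(-1.4, 1.1)

From the two frames, the cyan capsule sits at roughly (8.8, 1.9) before and (7.4, 3.0) after.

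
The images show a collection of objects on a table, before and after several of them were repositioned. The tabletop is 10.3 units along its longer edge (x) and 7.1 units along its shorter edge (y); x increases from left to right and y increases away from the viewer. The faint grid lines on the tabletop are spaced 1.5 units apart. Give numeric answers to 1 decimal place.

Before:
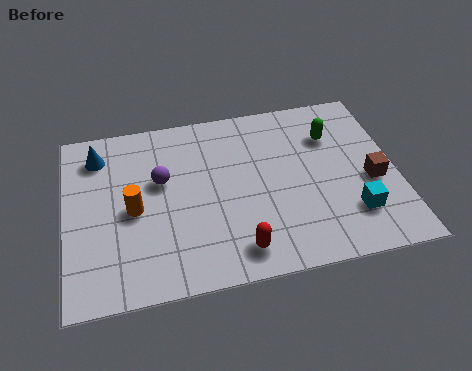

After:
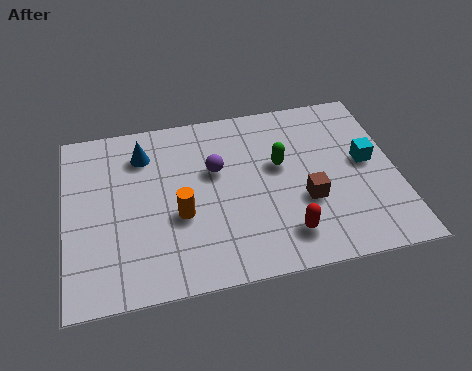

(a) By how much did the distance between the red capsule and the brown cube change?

-3.3

The distance was about 4.7 in the first image and 1.4 in the second, so they moved 3.3 units closer together.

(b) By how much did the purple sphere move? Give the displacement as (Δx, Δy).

(1.7, 0.1)

From the two frames, the purple sphere sits at roughly (3.0, 4.3) before and (4.7, 4.4) after.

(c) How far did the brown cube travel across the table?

2.1

The brown cube was near (9.5, 3.0) before and (7.4, 2.6) after, so it travelled √(2.1² + 0.4²) ≈ 2.1 units.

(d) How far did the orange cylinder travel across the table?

1.5

From (2.1, 3.3) to (3.5, 2.8), the orange cylinder covered √(1.4² + 0.5²) ≈ 1.5 units.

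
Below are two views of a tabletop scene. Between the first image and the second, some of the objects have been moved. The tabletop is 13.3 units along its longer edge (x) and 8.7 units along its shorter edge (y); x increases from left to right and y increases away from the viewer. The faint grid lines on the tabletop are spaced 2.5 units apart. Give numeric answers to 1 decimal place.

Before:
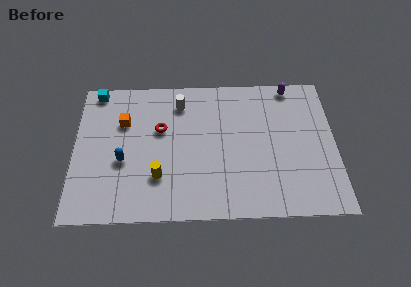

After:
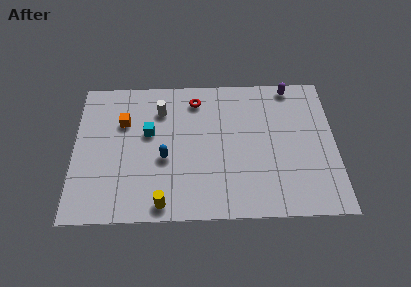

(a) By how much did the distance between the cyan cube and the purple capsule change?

-2.2

The distance was about 10.0 in the first image and 7.8 in the second, so they moved 2.2 units closer together.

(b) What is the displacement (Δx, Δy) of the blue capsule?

(2.1, 0.1)

The blue capsule was at about (2.5, 3.5) and moved to about (4.6, 3.6).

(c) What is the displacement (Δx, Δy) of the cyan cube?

(2.7, -2.7)

From the two frames, the cyan cube sits at roughly (1.1, 7.9) before and (3.8, 5.2) after.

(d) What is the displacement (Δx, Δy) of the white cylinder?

(-1.0, -0.4)

From the two frames, the white cylinder sits at roughly (5.4, 7.0) before and (4.4, 6.6) after.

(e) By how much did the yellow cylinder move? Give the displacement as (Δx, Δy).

(0.2, -1.6)

The yellow cylinder was at about (4.3, 2.5) and moved to about (4.5, 0.9).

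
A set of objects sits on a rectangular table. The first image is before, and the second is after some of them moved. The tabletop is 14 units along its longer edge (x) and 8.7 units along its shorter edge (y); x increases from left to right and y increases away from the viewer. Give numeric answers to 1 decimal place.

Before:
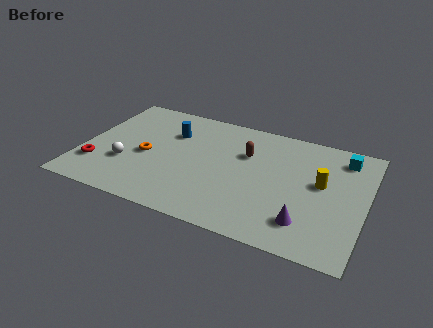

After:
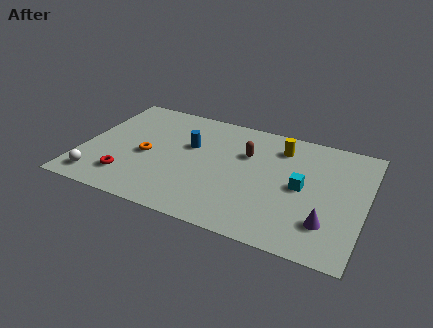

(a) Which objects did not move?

the orange torus and the brown capsule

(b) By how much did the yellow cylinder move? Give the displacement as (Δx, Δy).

(-2.2, 2.0)

The yellow cylinder started near (11.8, 4.9) and ended near (9.6, 6.9).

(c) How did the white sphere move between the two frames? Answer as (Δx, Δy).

(-1.2, -1.6)

The white sphere started near (2.3, 2.9) and ended near (1.1, 1.3).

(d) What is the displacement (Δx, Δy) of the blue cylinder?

(1.0, -0.7)

From the two frames, the blue cylinder sits at roughly (4.2, 6.1) before and (5.2, 5.4) after.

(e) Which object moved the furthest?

the cyan cube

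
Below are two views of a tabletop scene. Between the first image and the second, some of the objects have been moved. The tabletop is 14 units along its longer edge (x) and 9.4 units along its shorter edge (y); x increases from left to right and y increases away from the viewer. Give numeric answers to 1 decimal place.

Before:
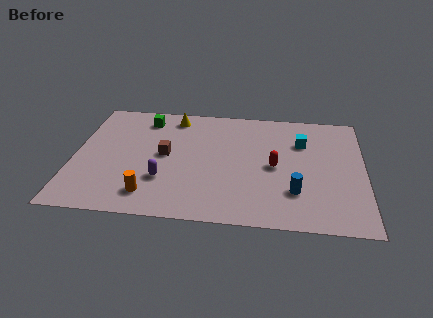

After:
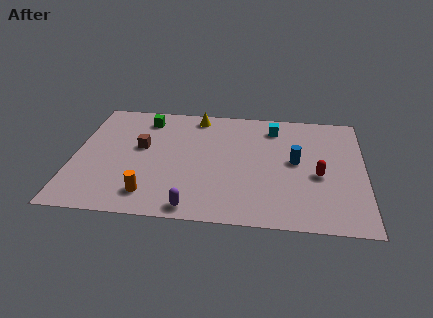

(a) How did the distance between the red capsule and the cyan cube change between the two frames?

+1.8

They were about 2.5 units apart before and 4.3 after — 1.8 units further apart.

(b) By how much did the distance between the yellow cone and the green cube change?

+1.1

Before: roughly 1.4 units apart; after: 2.5. That's 1.1 units further apart.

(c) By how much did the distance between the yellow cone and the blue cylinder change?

-2.2

The distance was about 8.1 in the first image and 5.9 in the second, so they moved 2.2 units closer together.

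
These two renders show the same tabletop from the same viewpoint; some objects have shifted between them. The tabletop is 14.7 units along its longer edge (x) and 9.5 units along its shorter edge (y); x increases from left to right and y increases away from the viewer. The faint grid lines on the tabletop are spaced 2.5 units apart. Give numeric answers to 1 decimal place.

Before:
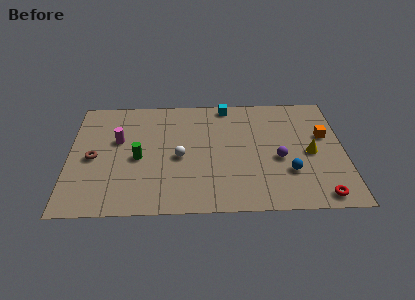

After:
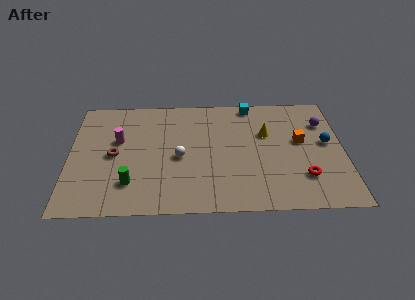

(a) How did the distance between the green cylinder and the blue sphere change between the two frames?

+2.8

The distance was about 8.1 in the first image and 10.9 in the second, so they moved 2.8 units further apart.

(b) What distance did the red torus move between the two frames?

1.7

From (13.3, 1.0) to (12.5, 2.5), the red torus covered √(0.8² + 1.5²) ≈ 1.7 units.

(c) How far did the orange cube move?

1.4

From (13.7, 5.8) to (12.4, 5.4), the orange cube covered √(1.3² + 0.4²) ≈ 1.4 units.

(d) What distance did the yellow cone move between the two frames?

2.9

From (12.9, 4.4) to (10.6, 6.1), the yellow cone covered √(2.3² + 1.7²) ≈ 2.9 units.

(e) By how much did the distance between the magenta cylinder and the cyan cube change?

+1.2

They were about 6.5 units apart before and 7.7 after — 1.2 units further apart.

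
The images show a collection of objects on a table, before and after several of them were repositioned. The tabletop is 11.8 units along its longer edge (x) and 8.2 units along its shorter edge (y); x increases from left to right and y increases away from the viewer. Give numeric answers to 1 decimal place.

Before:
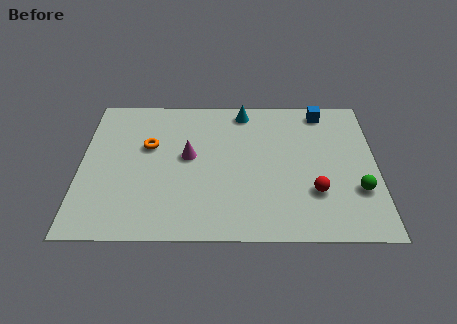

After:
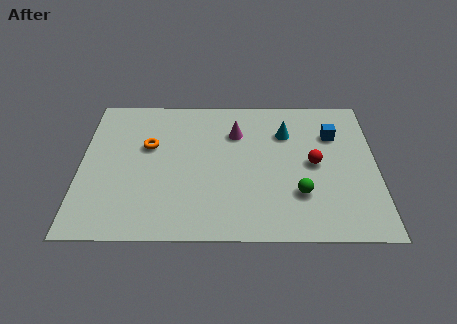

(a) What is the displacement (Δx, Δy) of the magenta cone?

(1.9, 1.4)

The magenta cone started near (4.3, 4.5) and ended near (6.2, 5.9).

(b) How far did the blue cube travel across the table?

1.5

The blue cube was near (9.7, 7.2) before and (10.1, 5.8) after, so it travelled √(0.4² + 1.4²) ≈ 1.5 units.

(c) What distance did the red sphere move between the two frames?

1.6

From (9.3, 2.5) to (9.3, 4.1), the red sphere covered √(0.0² + 1.6²) ≈ 1.6 units.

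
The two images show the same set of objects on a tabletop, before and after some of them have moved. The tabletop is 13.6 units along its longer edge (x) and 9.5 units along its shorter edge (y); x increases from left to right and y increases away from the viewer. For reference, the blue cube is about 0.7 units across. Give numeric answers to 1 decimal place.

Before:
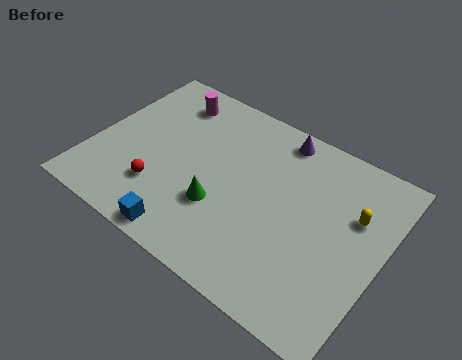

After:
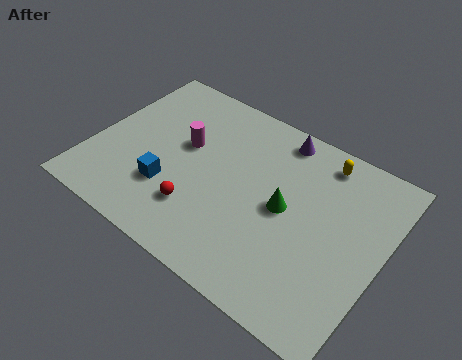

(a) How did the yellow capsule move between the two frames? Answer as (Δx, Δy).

(-1.9, 2.0)

From the two frames, the yellow capsule sits at roughly (12.1, 6.2) before and (10.2, 8.2) after.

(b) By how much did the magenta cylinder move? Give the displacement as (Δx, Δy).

(1.2, -2.2)

The magenta cylinder started near (2.9, 7.8) and ended near (4.1, 5.6).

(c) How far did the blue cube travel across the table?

2.4

From (5.2, 0.9) to (3.9, 2.9), the blue cube covered √(1.3² + 2.0²) ≈ 2.4 units.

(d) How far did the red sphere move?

1.9

The red sphere moved from about (3.5, 2.6) to (5.4, 2.5), a distance of √(1.9² + 0.1²) ≈ 1.9.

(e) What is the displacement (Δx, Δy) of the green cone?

(2.8, 1.6)

The green cone started near (6.3, 3.2) and ended near (9.1, 4.8).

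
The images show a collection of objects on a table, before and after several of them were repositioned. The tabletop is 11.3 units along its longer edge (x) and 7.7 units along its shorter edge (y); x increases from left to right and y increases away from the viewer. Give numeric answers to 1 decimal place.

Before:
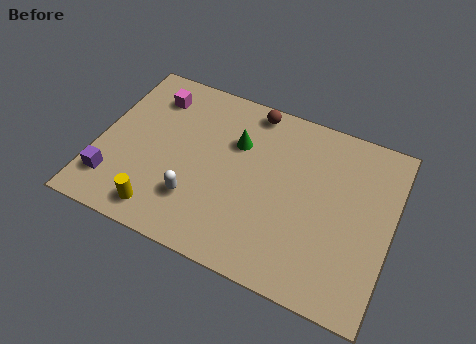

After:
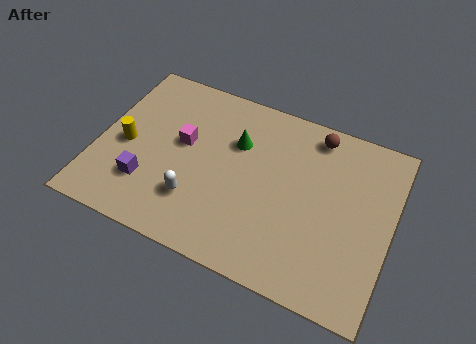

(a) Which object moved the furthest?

the yellow cylinder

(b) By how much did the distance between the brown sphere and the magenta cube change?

+1.5

They were about 3.9 units apart before and 5.4 after — 1.5 units further apart.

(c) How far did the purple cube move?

1.4

From (0.8, 1.7) to (2.1, 2.1), the purple cube covered √(1.3² + 0.4²) ≈ 1.4 units.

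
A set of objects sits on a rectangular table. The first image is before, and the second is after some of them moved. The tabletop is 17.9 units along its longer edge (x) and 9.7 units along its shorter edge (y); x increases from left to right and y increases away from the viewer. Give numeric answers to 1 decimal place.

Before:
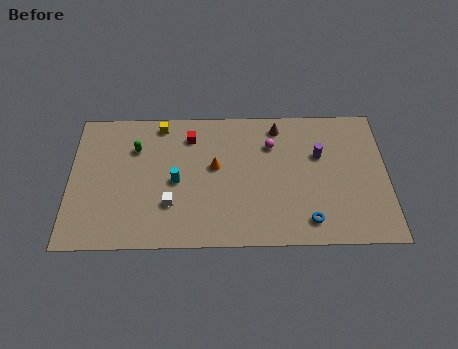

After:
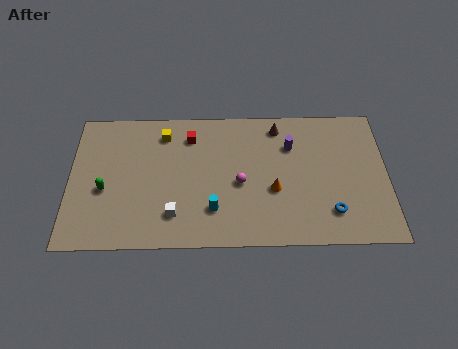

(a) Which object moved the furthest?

the orange cone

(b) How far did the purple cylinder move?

1.7

The purple cylinder was near (14.1, 6.2) before and (12.5, 6.9) after, so it travelled √(1.6² + 0.7²) ≈ 1.7 units.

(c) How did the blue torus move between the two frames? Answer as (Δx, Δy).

(1.3, 0.6)

From the two frames, the blue torus sits at roughly (13.4, 1.6) before and (14.7, 2.2) after.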